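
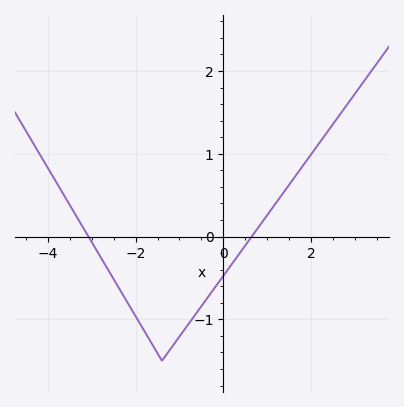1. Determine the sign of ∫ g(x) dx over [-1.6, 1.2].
negative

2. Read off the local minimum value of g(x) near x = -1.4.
-1.5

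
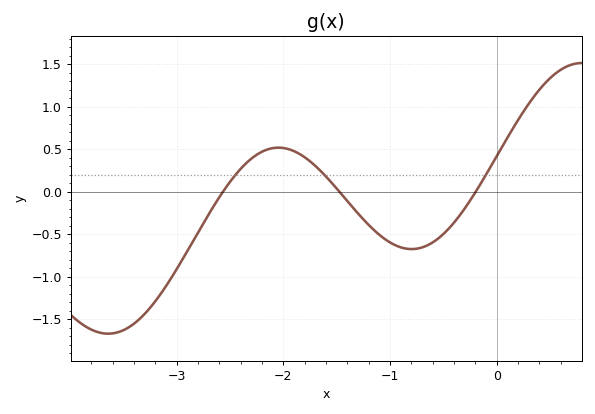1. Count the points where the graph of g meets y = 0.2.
3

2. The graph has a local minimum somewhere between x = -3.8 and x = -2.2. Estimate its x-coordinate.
-3.6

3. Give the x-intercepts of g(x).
-2.6, -1.5, -0.2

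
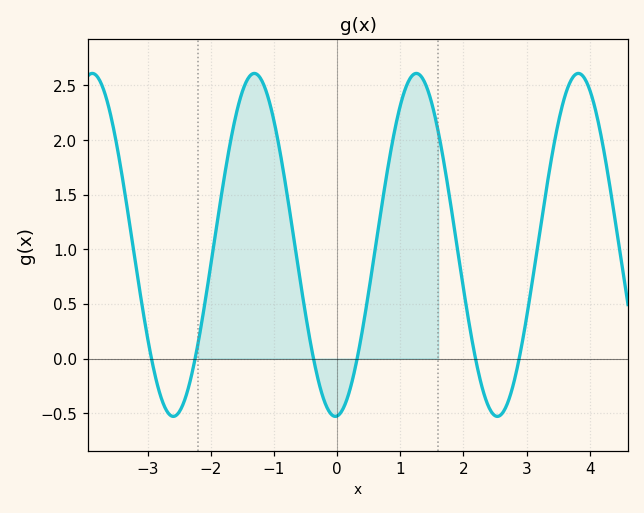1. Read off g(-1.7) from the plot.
1.95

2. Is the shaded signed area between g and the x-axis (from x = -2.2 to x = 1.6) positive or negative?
positive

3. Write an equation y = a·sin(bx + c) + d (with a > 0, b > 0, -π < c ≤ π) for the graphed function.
y = 1.57sin(2.5x - 1.5) + 1.04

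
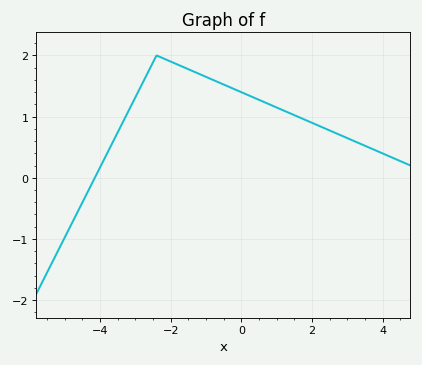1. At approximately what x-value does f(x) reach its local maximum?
-2.4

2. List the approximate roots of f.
-4.14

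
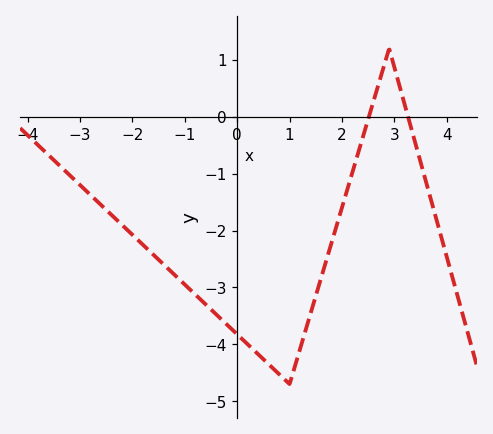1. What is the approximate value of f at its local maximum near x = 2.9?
1.19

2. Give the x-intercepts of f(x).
2.51, 3.26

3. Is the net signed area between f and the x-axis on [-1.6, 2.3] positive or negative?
negative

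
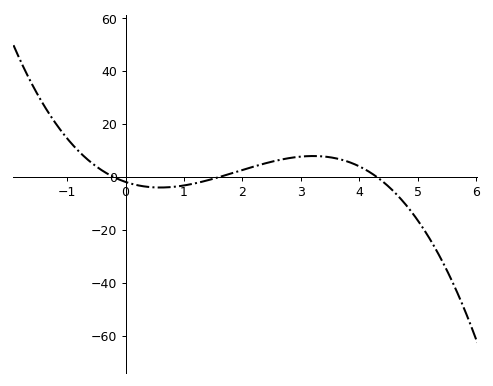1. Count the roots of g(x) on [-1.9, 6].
3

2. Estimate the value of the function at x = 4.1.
2.86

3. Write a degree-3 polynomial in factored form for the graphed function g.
y = -1.33(x + 0.2)(x - 1.6)(x - 4.3)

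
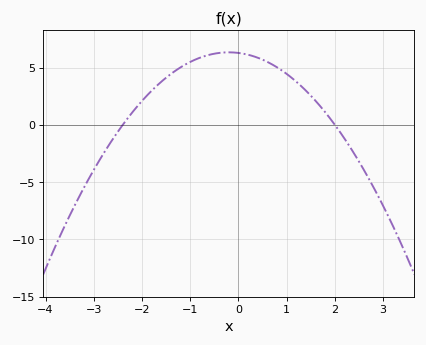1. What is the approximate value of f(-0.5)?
6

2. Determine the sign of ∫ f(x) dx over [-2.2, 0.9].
positive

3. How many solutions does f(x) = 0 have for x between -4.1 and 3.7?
2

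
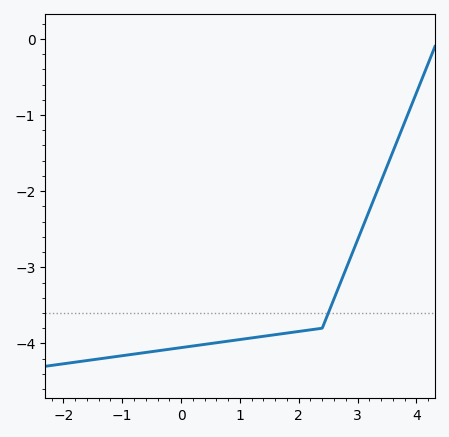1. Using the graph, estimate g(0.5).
-4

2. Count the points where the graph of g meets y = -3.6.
1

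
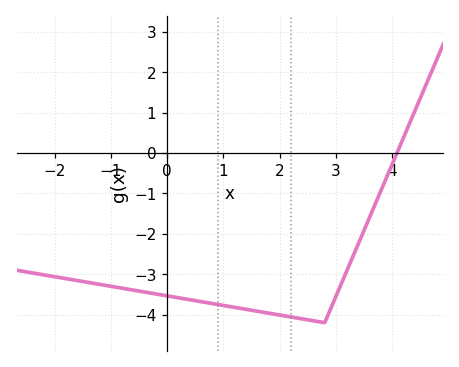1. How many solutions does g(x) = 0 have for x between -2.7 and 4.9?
1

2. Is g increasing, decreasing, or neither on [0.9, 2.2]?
decreasing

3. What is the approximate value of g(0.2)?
-3.6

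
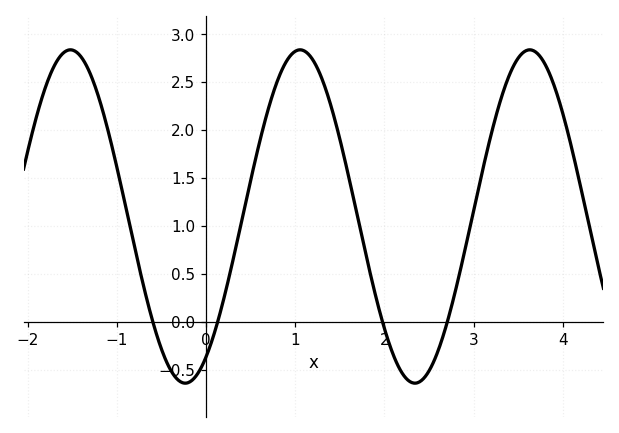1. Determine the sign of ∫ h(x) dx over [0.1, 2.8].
positive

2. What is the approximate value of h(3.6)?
2.85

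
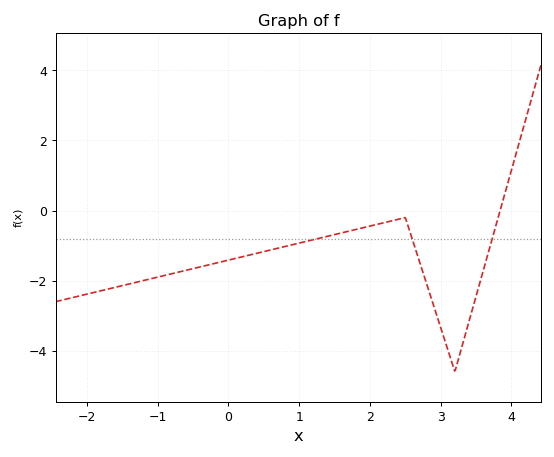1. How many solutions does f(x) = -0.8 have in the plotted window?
3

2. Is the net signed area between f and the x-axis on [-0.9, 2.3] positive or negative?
negative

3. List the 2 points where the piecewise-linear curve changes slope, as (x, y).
(2.5, -0.2); (3.2, -4.6)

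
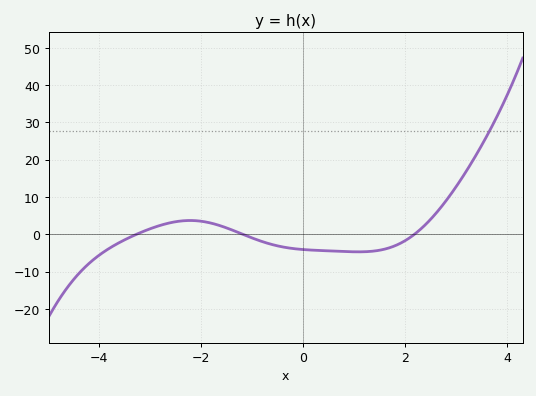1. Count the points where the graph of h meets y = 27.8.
1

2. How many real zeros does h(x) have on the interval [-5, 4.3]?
3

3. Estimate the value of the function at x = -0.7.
-2.39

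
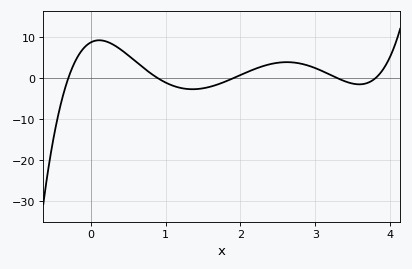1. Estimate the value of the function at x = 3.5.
-1.29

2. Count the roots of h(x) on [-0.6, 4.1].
5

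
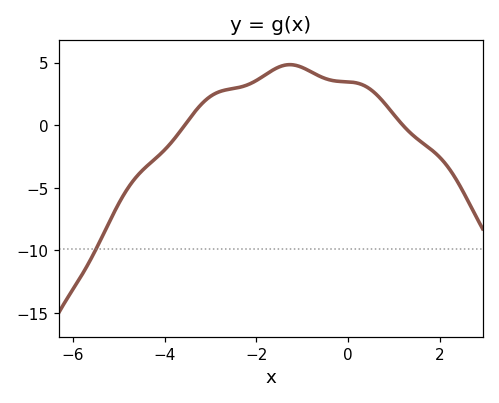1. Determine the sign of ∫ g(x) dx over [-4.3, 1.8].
positive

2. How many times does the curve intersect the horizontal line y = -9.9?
1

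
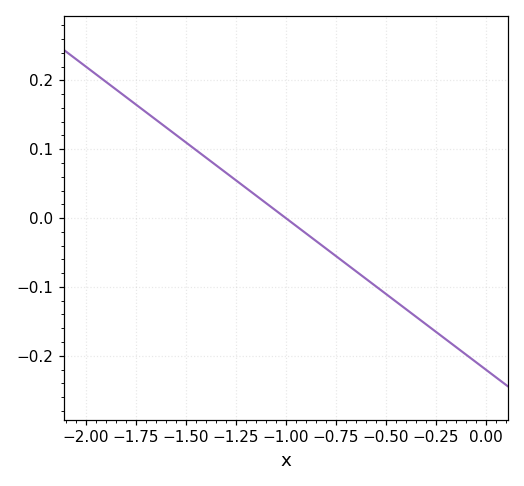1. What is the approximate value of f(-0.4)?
-0.132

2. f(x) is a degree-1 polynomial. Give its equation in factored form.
y = -0.22(x + 1)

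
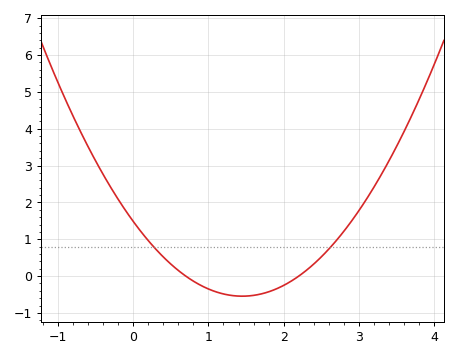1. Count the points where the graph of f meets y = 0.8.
2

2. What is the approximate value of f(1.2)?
-0.485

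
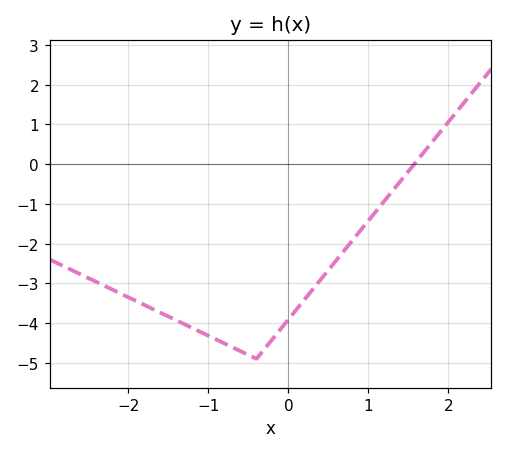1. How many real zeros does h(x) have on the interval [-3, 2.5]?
1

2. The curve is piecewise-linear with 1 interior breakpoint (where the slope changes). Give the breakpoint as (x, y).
(-0.4, -4.9)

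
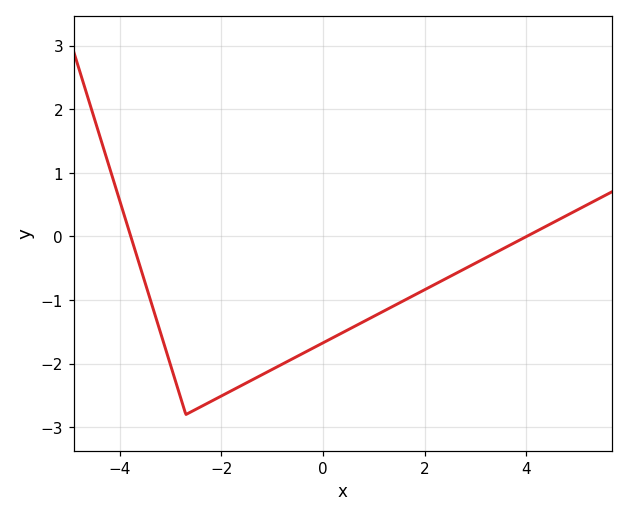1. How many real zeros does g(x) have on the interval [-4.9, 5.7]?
2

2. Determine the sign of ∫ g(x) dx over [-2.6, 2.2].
negative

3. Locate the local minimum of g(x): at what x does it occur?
-2.7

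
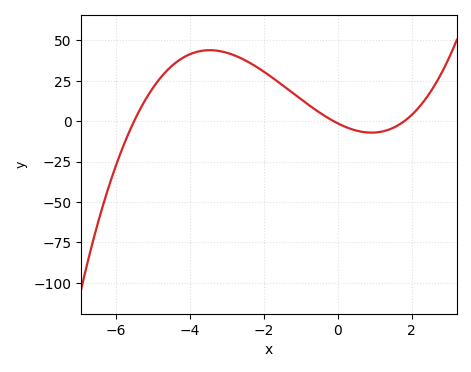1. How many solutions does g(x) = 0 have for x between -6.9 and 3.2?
3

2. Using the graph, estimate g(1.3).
-5.81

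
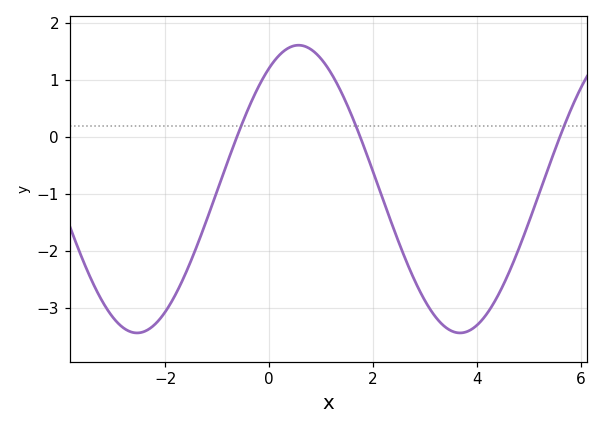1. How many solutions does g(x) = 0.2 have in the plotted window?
3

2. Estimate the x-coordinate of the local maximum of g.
0.6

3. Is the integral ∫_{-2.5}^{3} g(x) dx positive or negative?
negative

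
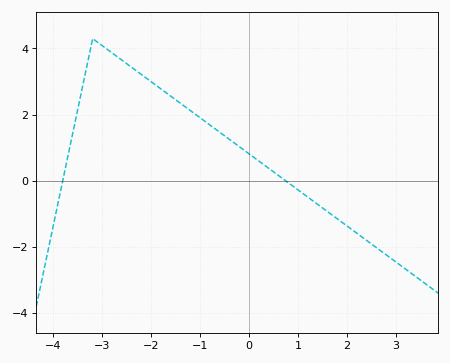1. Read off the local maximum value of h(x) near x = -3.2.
4.3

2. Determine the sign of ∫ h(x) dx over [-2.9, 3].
positive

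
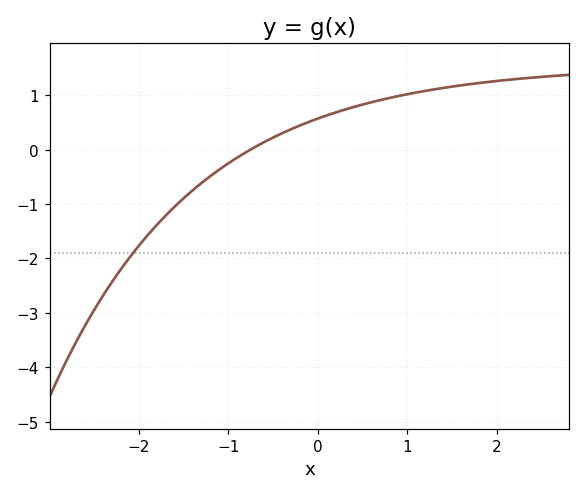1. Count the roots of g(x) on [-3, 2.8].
1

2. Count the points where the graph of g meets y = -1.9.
1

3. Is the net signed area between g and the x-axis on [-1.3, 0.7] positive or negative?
positive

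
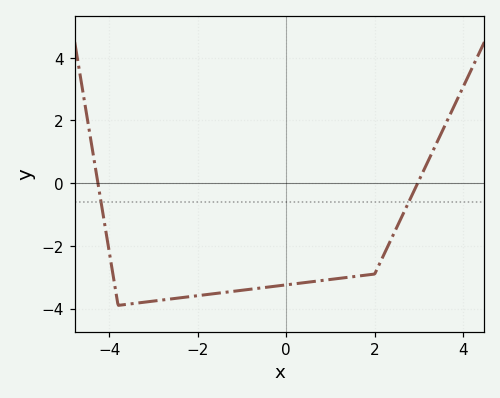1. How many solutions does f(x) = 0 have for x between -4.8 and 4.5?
2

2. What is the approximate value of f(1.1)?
-3.06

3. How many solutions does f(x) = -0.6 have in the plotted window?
2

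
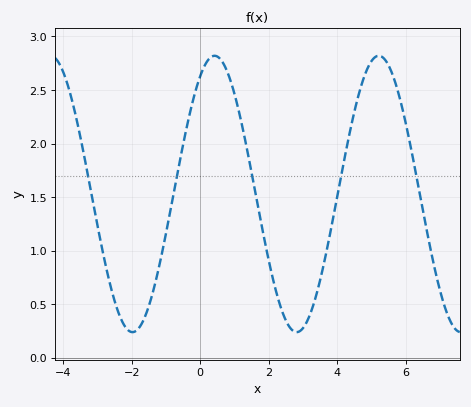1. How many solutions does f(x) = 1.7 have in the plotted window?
5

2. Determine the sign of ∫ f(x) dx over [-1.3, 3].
positive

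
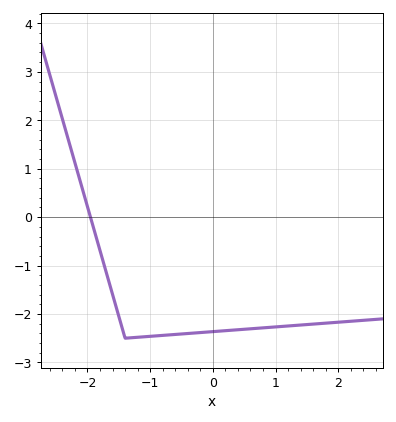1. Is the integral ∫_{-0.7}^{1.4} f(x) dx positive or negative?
negative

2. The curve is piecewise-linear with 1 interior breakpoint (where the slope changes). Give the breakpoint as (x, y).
(-1.4, -2.5)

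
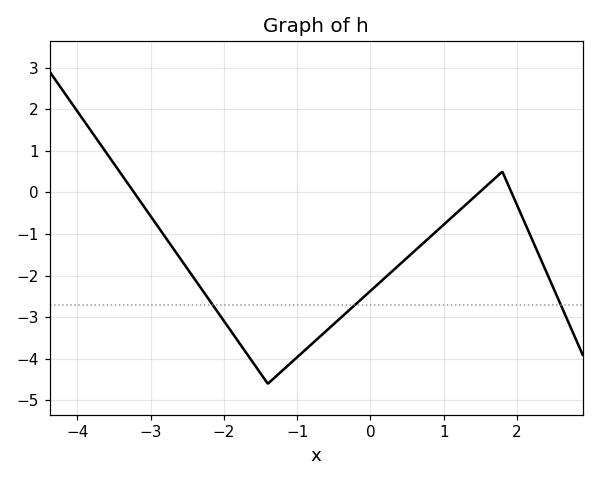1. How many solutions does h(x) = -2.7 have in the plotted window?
3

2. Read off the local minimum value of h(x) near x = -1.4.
-4.6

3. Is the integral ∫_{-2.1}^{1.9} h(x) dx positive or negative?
negative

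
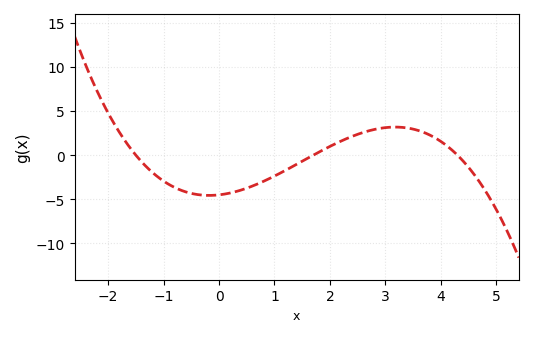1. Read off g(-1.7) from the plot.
1.5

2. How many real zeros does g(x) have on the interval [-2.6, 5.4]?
3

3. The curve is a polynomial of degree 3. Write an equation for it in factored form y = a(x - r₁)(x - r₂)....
y = -0.41(x + 1.5)(x - 1.7)(x - 4.3)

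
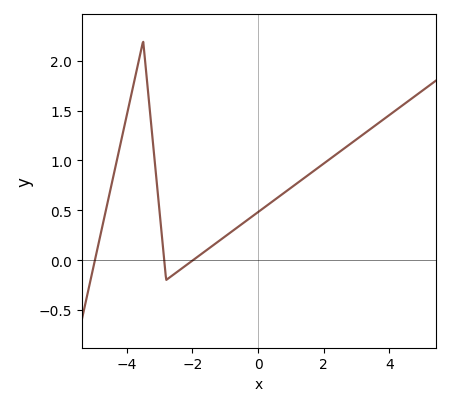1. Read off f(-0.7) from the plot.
0.3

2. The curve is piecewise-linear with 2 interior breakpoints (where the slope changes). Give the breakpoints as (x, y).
(-3.5, 2.2); (-2.8, -0.2)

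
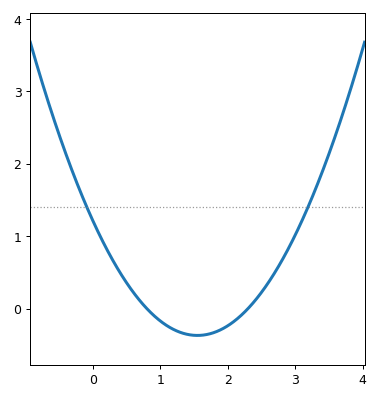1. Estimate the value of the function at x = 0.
1.2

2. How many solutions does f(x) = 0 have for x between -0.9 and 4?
2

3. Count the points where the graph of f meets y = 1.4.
2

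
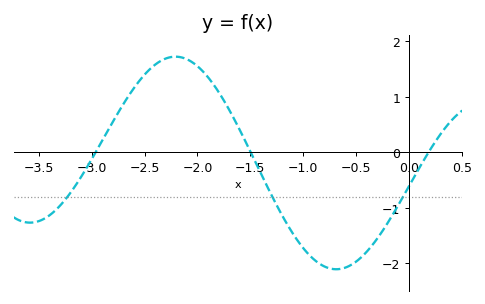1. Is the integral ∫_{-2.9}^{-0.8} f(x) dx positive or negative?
positive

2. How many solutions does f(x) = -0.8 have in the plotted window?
3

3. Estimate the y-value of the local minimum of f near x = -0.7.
-2.1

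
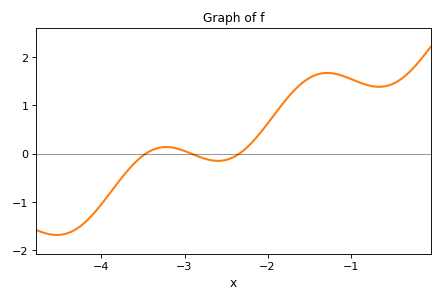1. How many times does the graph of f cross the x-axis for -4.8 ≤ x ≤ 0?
3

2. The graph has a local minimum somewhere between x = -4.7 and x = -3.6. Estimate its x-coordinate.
-4.5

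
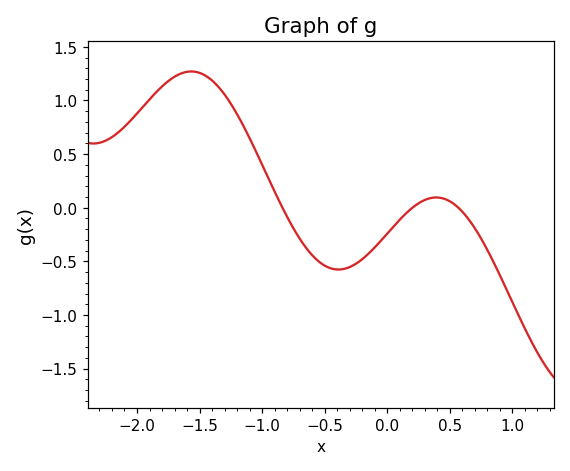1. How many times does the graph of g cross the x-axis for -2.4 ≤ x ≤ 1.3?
3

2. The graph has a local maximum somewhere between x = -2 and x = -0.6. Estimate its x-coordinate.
-1.55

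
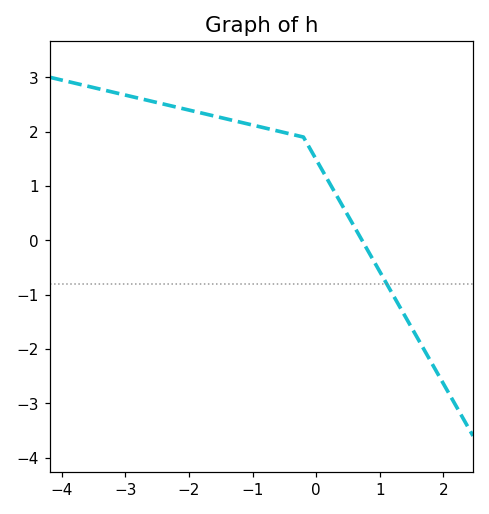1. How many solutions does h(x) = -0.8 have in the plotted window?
1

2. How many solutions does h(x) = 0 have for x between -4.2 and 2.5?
1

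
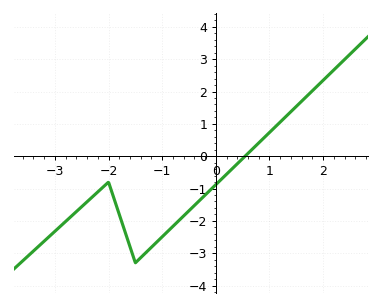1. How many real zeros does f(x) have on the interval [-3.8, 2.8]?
1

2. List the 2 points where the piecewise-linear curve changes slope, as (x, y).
(-2, -0.8); (-1.5, -3.3)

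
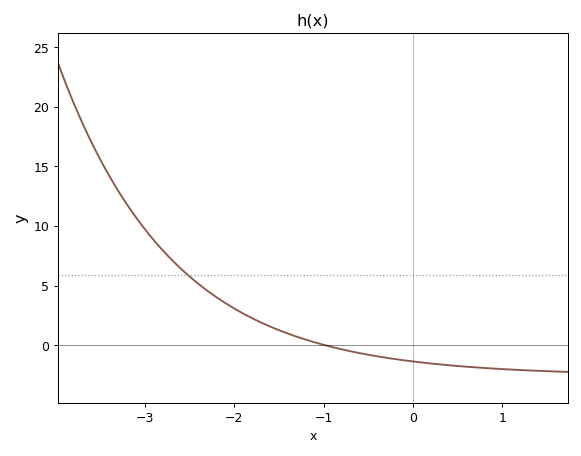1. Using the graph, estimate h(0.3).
-1.5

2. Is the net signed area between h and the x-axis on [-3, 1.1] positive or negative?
positive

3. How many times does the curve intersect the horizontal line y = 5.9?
1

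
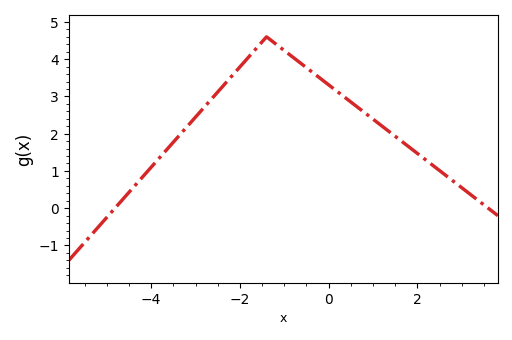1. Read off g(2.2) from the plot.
1.3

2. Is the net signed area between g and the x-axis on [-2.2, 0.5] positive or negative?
positive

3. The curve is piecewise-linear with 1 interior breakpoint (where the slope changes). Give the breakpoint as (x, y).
(-1.4, 4.6)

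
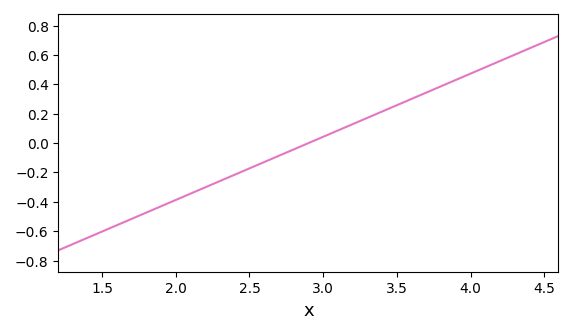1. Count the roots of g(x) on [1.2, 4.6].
1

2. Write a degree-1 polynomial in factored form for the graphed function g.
y = 0.43(x - 2.9)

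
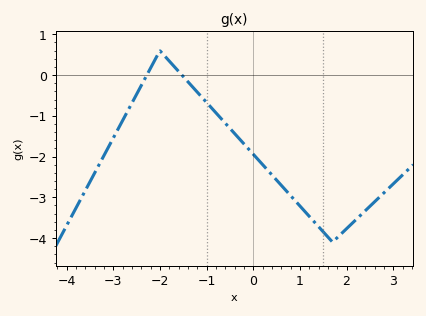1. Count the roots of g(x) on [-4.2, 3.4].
2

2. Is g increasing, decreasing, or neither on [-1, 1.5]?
decreasing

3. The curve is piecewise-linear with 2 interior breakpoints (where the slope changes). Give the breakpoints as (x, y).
(-2, 0.6); (1.7, -4.1)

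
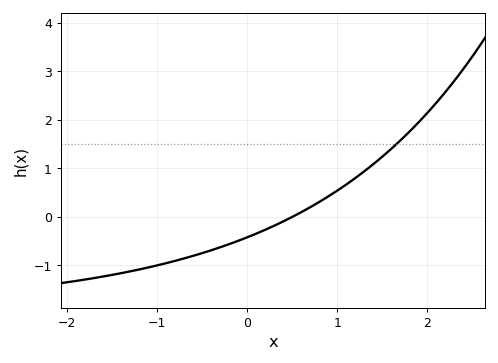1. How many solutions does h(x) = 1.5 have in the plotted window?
1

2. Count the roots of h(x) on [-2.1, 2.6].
1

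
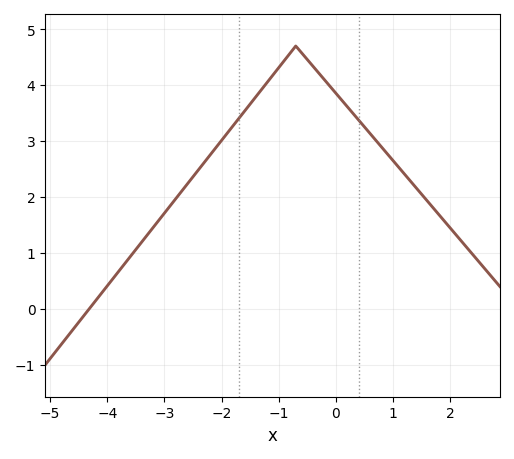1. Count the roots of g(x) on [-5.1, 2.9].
1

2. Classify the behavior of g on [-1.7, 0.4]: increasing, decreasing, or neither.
neither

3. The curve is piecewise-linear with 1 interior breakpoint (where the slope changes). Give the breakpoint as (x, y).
(-0.7, 4.7)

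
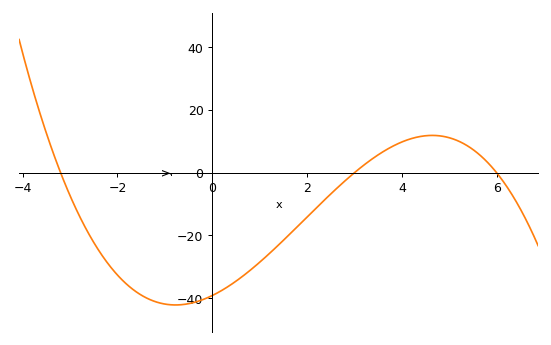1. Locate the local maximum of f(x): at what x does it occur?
4.6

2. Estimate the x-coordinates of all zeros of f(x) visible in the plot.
-3.2, 3, 6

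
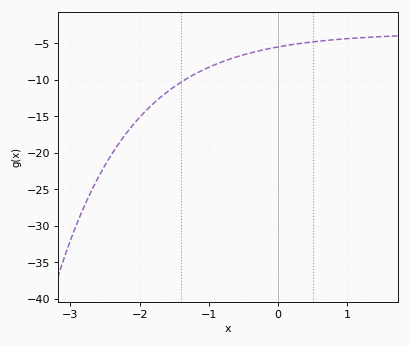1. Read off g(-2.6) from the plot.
-23.4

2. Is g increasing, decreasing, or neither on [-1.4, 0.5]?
increasing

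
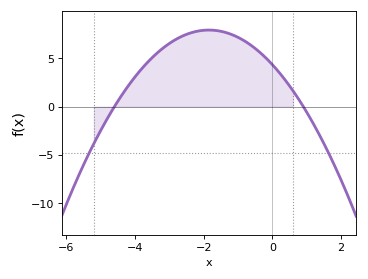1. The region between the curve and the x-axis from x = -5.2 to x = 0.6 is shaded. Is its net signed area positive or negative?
positive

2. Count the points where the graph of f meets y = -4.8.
2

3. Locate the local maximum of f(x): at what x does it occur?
-1.85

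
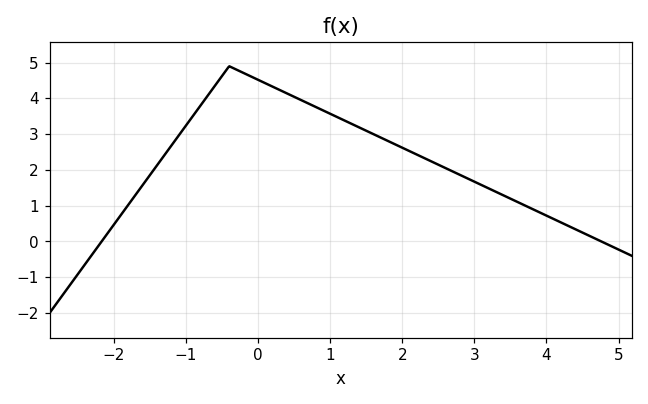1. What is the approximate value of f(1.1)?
3.5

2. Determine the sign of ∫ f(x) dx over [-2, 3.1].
positive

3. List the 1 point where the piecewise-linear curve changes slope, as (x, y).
(-0.4, 4.9)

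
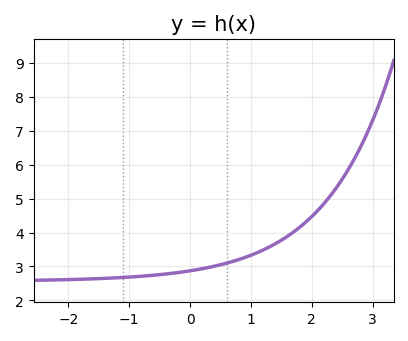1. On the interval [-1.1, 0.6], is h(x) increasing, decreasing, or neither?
increasing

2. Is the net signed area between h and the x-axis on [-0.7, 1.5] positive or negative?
positive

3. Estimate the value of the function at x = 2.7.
6.2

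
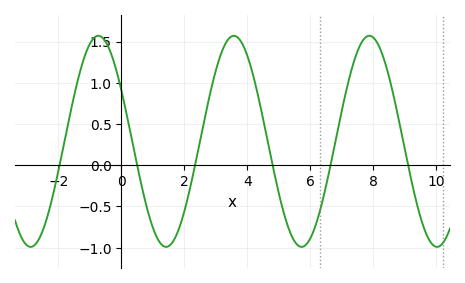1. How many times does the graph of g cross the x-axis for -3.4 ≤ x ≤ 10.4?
6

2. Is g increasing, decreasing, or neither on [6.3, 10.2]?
neither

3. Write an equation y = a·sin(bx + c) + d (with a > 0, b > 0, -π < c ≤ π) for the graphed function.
y = 1.28sin(1.46x + 2.64) + 0.29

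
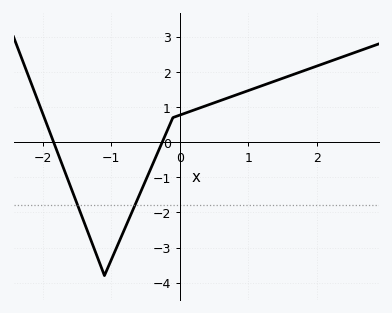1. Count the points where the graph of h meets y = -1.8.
2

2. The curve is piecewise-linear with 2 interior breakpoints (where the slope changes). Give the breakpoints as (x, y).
(-1.1, -3.8); (-0.1, 0.7)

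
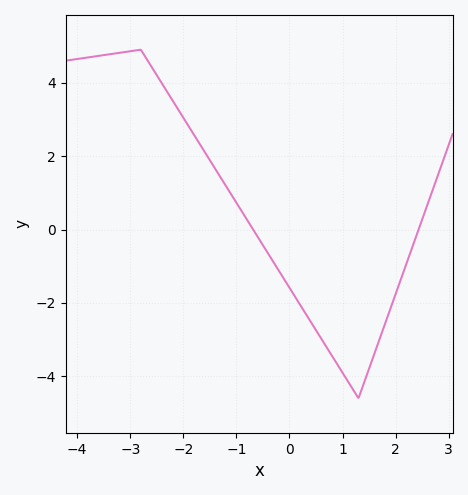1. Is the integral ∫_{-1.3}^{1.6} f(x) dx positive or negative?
negative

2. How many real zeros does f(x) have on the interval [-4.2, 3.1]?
2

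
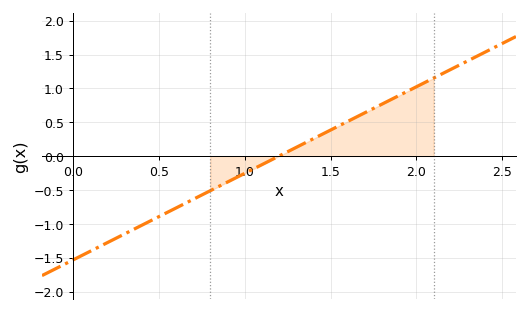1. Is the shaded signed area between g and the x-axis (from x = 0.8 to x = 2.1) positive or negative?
positive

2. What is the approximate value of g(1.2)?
0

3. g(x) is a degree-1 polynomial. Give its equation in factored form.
y = 1.28(x - 1.2)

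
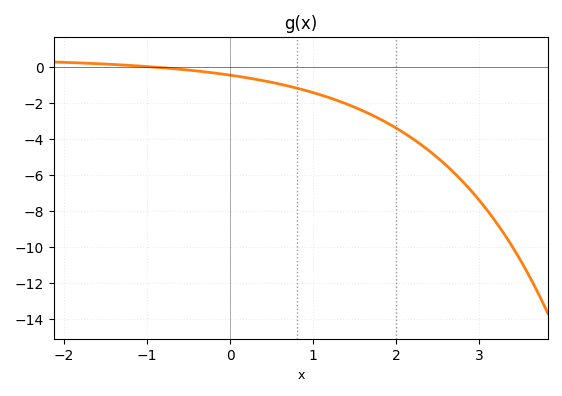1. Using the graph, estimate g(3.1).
-7.98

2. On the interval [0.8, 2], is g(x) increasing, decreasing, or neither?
decreasing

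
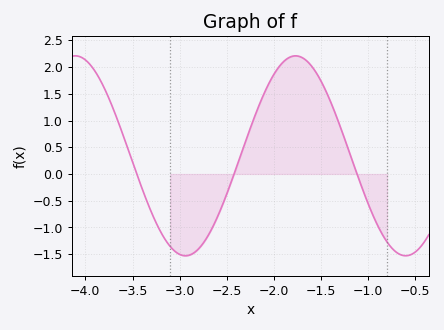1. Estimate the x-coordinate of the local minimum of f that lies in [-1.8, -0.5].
-0.604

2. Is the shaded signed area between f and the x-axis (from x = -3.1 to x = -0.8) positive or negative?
positive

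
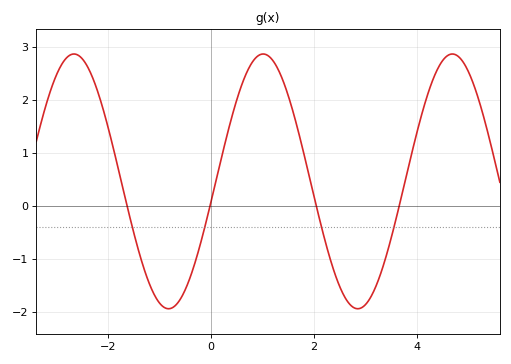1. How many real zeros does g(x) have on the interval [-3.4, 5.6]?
4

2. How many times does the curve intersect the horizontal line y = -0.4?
4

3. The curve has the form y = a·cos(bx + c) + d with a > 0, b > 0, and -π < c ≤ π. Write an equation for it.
y = 2.4cos(1.71x - 1.73) + 0.46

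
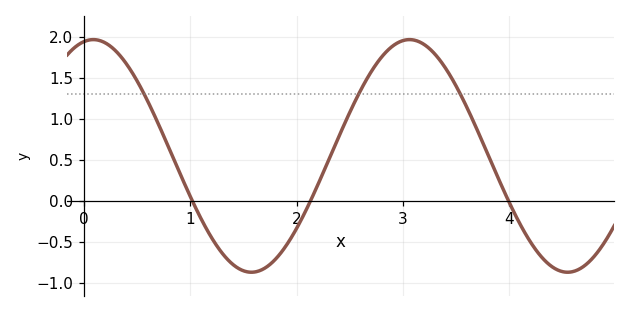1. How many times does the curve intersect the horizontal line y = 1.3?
3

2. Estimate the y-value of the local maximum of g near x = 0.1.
1.95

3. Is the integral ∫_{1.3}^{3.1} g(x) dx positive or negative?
positive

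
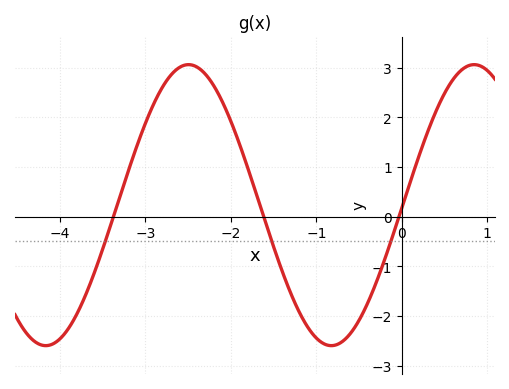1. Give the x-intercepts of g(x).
-3.37, -1.62, -0.032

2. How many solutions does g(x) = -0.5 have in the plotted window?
3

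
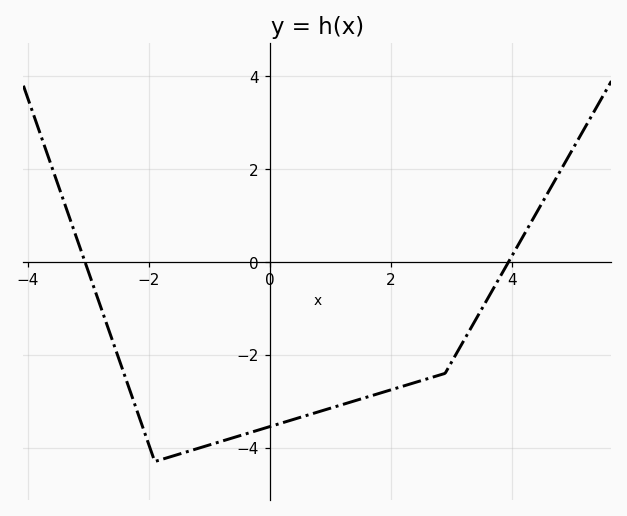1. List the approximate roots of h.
-3.05, 3.95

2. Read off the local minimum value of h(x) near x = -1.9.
-4.3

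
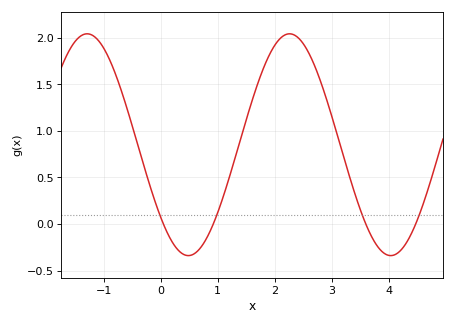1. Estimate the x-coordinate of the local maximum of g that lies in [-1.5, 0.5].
-1.29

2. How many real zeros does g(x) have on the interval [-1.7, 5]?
4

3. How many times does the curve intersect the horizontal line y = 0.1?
4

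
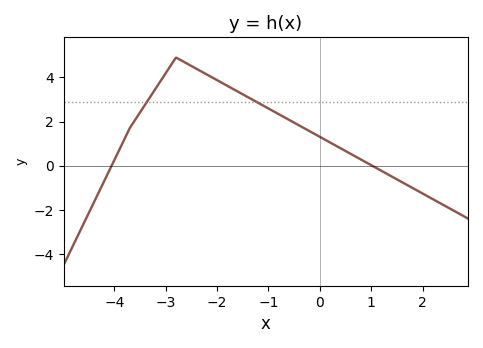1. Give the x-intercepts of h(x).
-4.05, 1.02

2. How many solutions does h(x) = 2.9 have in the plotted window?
2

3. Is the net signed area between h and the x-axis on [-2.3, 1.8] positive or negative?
positive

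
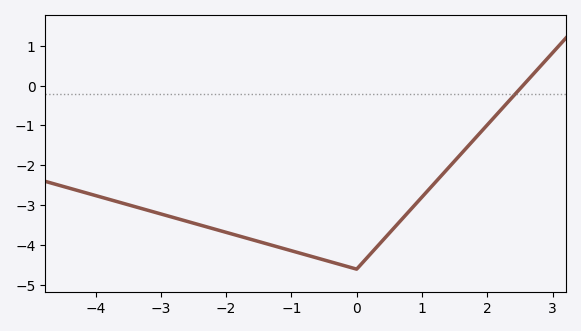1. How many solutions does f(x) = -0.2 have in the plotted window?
1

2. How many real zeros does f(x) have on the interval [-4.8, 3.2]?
1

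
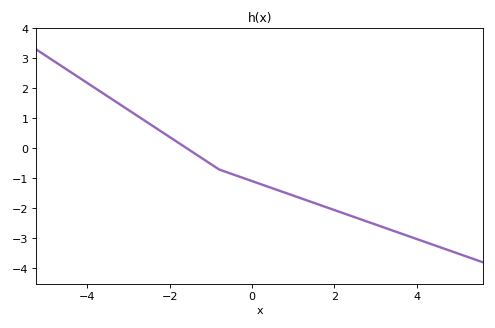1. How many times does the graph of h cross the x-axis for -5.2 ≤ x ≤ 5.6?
1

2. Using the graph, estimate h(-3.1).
1.37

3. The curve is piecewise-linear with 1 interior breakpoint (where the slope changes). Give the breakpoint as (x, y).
(-0.8, -0.7)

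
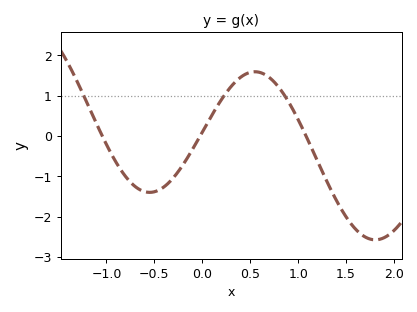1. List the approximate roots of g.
-1.05, 0, 1.1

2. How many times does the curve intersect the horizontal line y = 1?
3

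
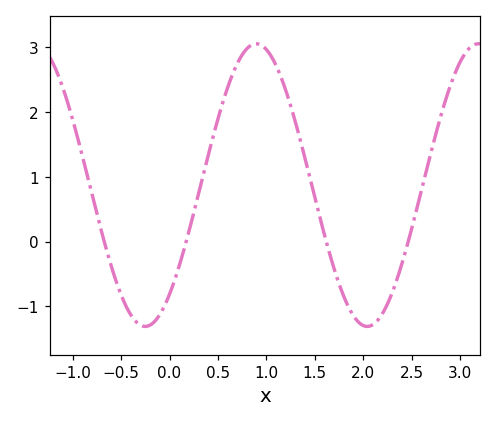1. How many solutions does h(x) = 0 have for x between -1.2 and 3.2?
4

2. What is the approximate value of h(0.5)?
1.9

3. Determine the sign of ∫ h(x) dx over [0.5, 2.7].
positive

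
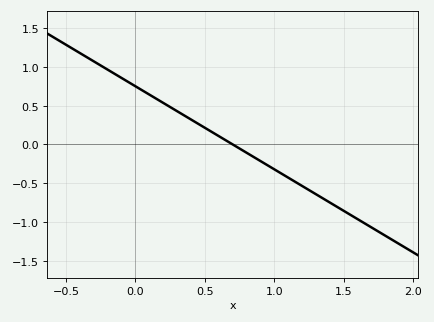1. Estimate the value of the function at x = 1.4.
-0.75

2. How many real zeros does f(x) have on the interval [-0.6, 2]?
1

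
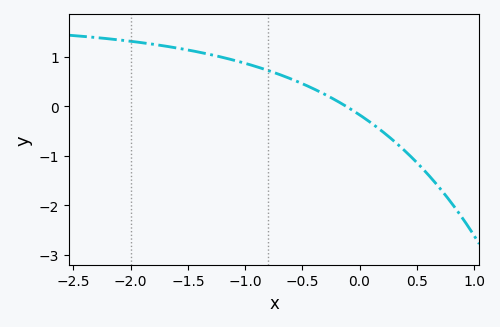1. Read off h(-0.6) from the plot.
0.557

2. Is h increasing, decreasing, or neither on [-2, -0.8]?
decreasing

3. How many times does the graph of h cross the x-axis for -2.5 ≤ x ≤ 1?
1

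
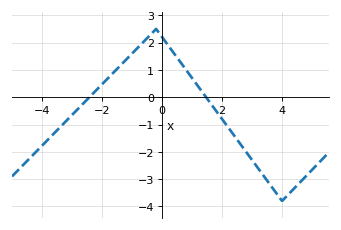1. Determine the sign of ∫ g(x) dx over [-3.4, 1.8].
positive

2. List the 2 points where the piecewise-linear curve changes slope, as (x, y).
(-0.2, 2.5); (4, -3.8)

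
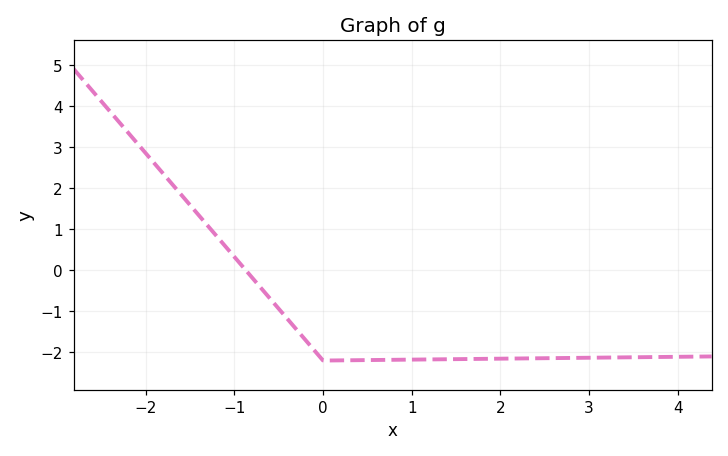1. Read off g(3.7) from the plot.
-2.12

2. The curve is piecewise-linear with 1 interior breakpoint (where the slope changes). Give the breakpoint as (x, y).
(0, -2.2)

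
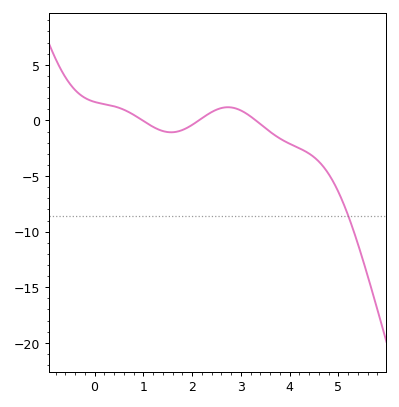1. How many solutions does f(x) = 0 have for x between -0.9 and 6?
3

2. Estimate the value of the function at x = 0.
1.5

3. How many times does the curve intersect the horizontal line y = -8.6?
1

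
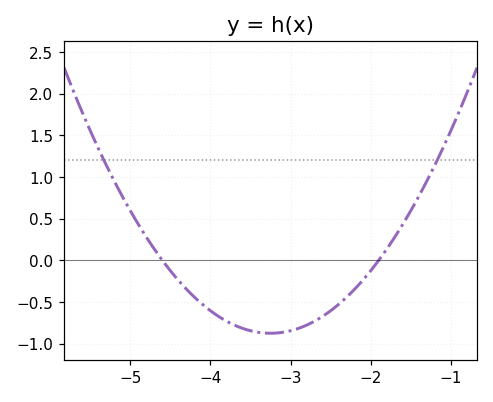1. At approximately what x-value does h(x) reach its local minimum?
-3.2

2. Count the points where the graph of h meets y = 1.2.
2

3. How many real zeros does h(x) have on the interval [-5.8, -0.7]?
2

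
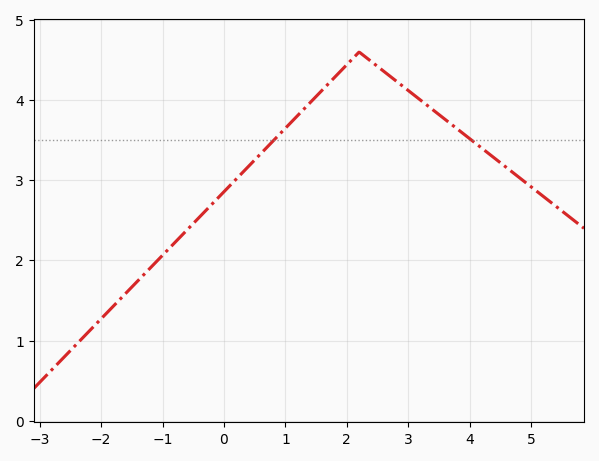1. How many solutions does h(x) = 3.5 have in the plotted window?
2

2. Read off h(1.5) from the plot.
4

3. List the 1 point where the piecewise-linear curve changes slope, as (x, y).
(2.2, 4.6)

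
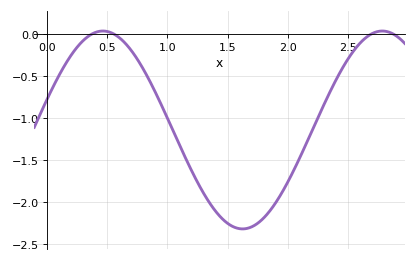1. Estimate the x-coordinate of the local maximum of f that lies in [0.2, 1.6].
0.45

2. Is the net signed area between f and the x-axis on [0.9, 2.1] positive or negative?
negative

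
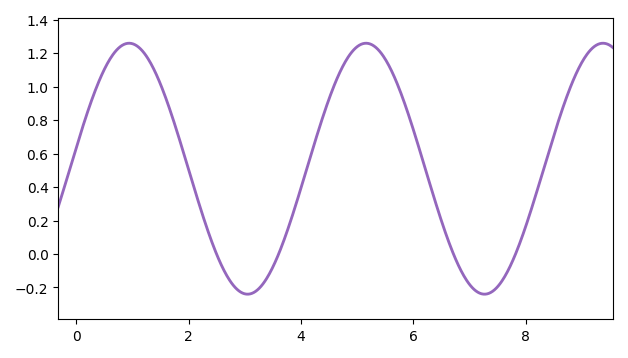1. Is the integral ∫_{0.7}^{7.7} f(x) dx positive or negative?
positive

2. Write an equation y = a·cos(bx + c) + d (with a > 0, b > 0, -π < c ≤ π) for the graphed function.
y = 0.75cos(1.5x - 1.4) + 0.51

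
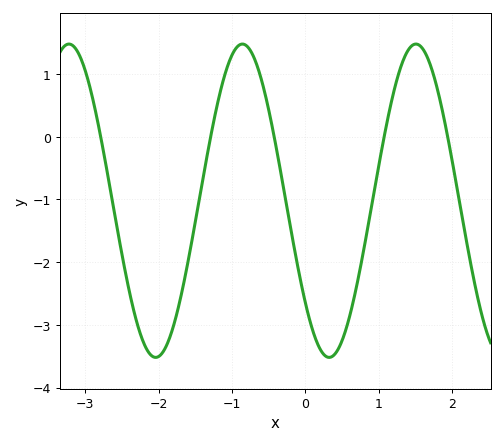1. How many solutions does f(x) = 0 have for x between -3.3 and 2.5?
5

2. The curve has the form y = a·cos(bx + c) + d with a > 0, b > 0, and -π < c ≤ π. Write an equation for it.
y = 2.5cos(2.66x + 2.28) - 1.02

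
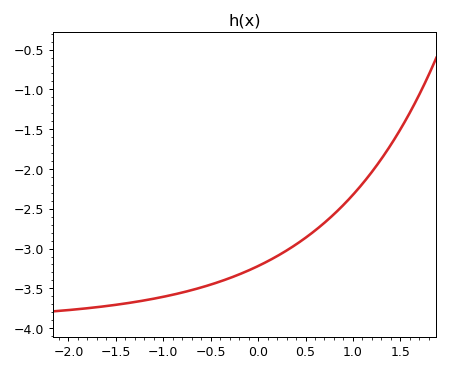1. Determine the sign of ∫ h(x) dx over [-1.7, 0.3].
negative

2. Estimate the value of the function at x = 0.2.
-3.1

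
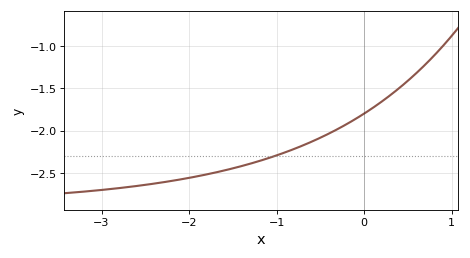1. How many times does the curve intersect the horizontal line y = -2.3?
1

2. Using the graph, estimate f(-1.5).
-2.45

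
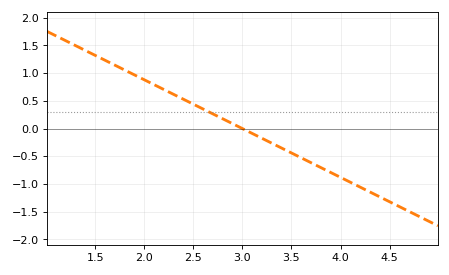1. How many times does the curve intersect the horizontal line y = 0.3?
1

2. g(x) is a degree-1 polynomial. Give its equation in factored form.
y = -0.88(x - 3)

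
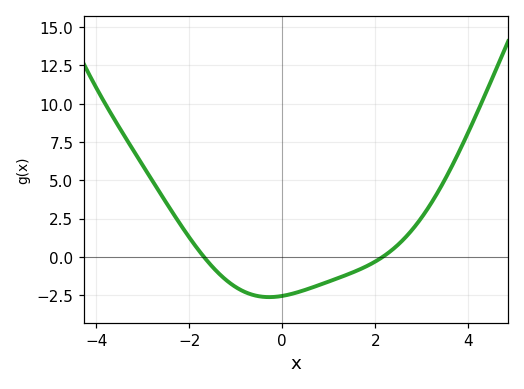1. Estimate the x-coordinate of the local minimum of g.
-0.2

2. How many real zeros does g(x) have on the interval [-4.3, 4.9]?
2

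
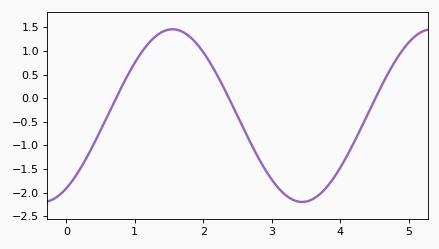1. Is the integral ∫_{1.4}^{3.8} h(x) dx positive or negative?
negative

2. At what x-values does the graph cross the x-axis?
0.726, 2.37, 4.51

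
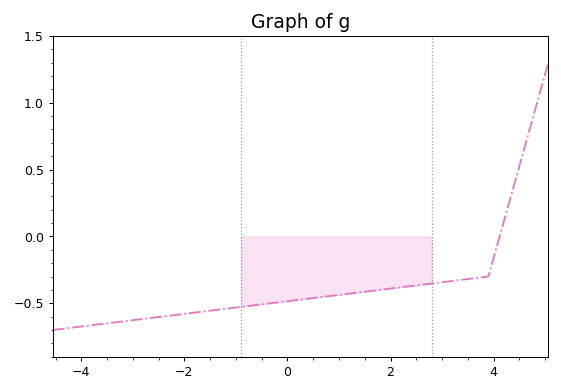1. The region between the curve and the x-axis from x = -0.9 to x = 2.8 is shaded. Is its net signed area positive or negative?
negative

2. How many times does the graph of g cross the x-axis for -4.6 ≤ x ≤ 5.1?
1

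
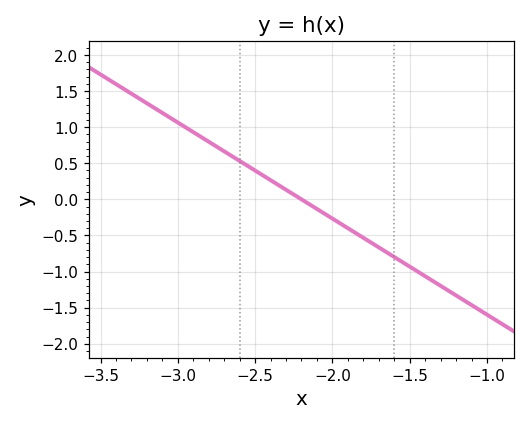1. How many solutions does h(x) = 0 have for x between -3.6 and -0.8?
1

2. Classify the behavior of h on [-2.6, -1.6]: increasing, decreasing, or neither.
decreasing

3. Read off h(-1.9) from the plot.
-0.399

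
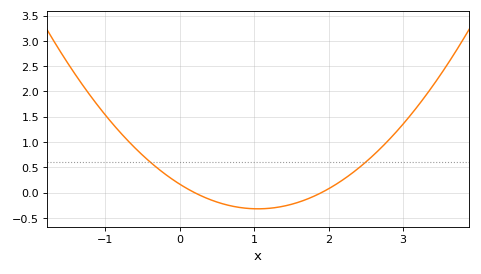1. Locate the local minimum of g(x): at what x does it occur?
1.05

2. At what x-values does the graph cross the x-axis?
0.2, 1.9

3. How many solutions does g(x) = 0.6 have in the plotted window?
2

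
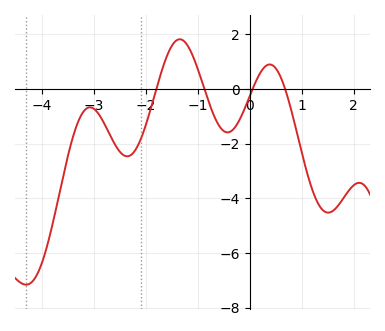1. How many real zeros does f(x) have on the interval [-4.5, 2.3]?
4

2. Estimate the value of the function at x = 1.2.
-3.67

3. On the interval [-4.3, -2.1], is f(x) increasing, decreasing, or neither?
neither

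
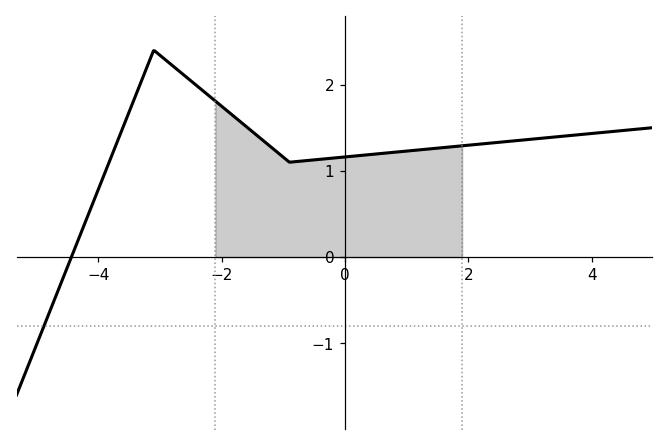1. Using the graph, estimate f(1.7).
1.28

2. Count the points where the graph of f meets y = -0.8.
1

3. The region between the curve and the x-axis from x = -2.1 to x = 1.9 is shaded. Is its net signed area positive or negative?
positive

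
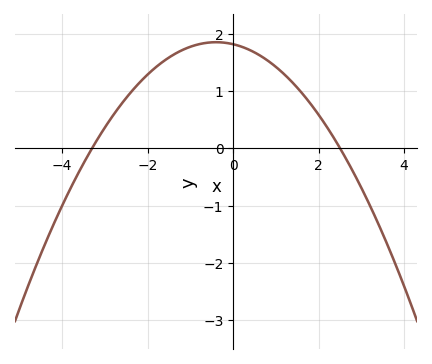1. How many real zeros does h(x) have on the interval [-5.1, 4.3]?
2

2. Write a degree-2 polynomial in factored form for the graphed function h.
y = -0.22(x + 3.3)(x - 2.5)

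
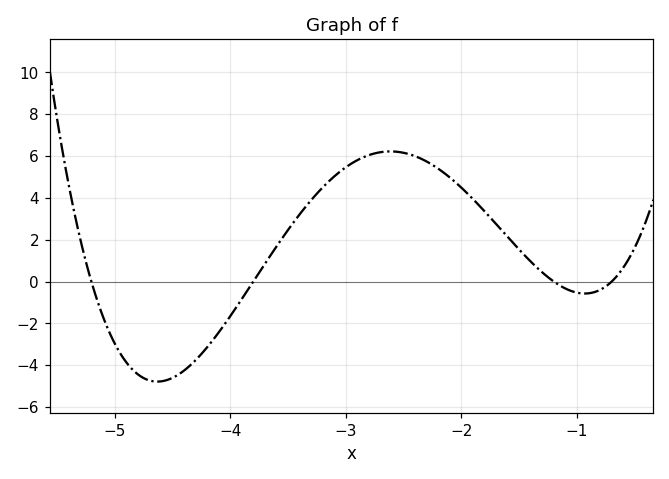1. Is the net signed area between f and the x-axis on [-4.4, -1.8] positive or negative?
positive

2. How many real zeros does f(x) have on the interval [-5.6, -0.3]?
4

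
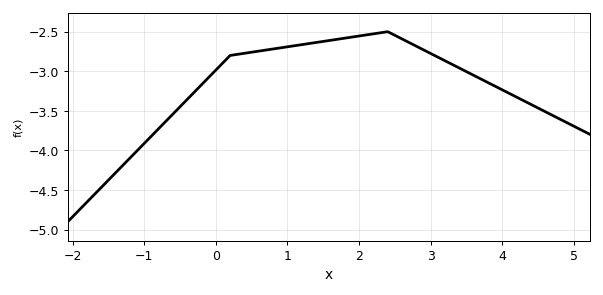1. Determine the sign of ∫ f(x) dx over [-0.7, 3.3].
negative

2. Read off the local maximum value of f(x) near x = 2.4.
-2.5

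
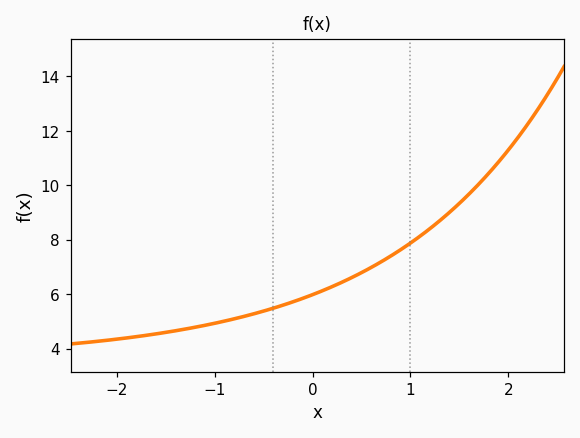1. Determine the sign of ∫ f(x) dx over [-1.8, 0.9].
positive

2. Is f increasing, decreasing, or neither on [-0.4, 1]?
increasing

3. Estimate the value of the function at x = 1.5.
9.4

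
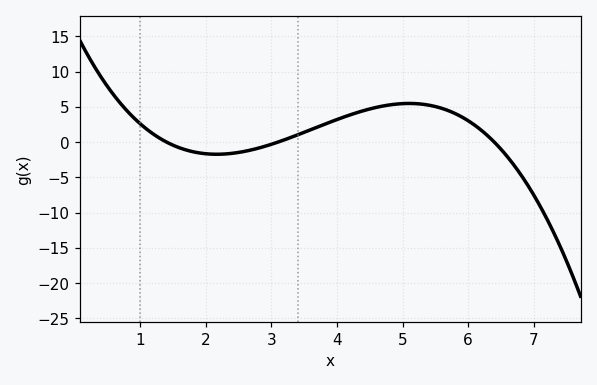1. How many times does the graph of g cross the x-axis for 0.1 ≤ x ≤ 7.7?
3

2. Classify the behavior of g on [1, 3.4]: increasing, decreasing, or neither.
neither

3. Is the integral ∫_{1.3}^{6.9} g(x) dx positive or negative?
positive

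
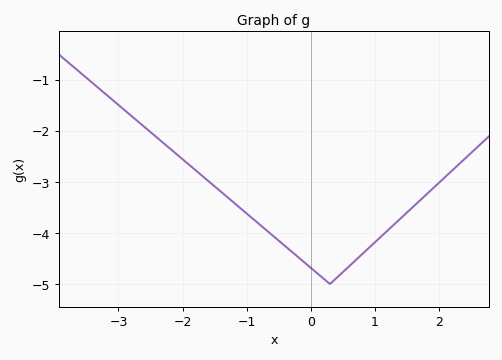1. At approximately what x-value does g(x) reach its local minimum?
0.3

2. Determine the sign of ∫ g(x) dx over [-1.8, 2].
negative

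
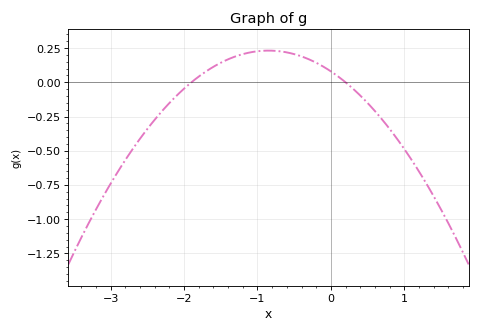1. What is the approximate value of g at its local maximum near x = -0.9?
0.232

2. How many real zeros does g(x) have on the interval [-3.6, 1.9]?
2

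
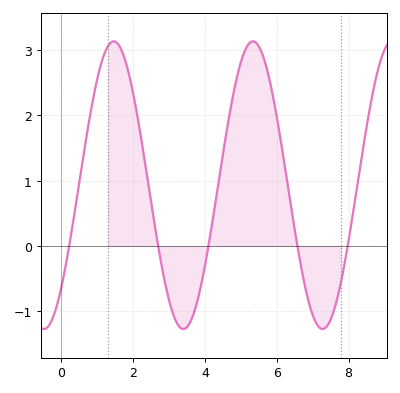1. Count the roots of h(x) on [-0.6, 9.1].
5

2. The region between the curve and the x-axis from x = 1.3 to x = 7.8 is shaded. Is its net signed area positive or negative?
positive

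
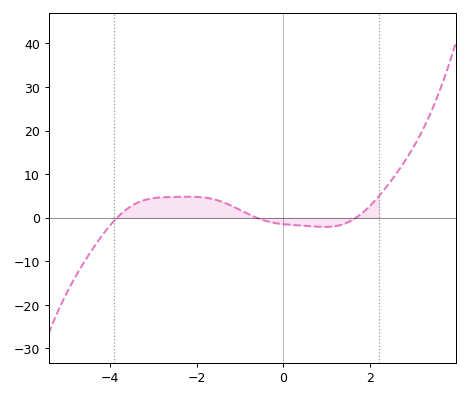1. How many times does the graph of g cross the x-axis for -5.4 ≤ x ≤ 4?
3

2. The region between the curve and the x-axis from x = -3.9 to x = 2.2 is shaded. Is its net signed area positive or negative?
positive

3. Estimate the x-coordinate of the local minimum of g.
0.948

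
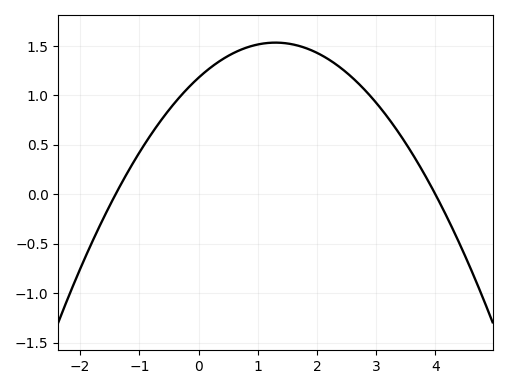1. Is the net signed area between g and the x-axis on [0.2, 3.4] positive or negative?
positive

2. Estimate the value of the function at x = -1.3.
0.111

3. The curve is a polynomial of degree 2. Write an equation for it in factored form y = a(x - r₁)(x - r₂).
y = -0.21(x + 1.4)(x - 4)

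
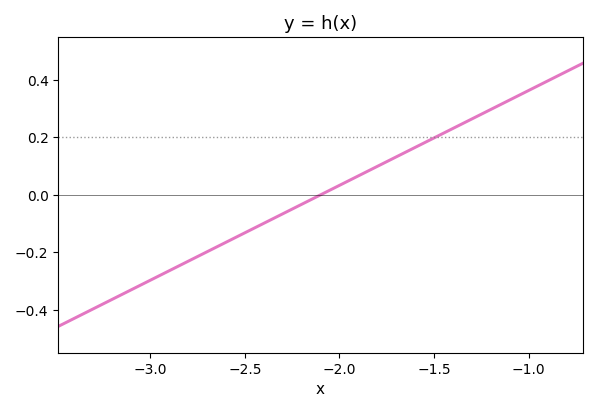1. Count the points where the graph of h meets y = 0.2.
1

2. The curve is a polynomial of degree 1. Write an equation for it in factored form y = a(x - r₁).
y = 0.33(x + 2.1)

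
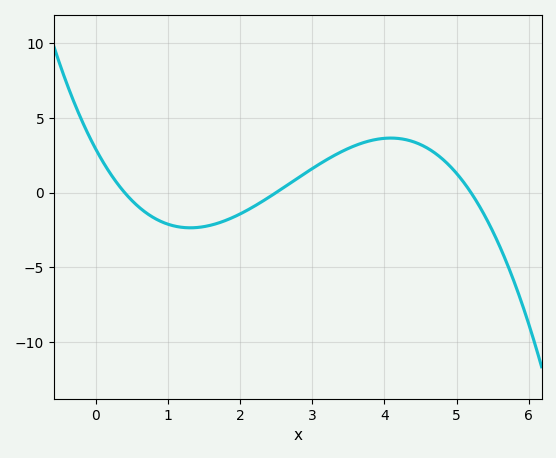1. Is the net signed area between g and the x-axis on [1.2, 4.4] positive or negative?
positive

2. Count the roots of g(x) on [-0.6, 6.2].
3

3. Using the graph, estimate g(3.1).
2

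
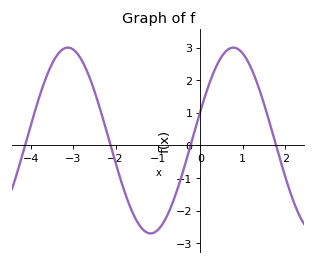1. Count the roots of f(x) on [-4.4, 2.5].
4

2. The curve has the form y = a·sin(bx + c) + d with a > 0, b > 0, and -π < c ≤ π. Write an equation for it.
y = 2.85sin(1.61x + 0.32) + 0.15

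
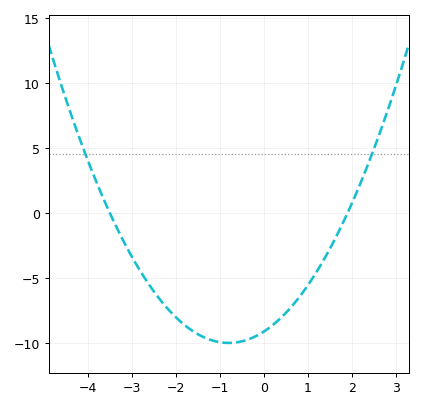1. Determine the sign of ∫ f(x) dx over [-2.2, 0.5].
negative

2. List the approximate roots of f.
-3.6, 2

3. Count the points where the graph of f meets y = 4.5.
2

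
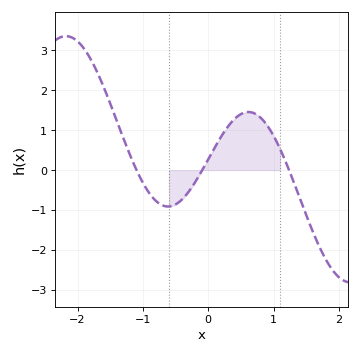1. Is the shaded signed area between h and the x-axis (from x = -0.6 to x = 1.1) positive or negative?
positive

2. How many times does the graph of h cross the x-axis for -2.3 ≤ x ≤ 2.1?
3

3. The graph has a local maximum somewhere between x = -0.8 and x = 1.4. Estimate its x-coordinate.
0.6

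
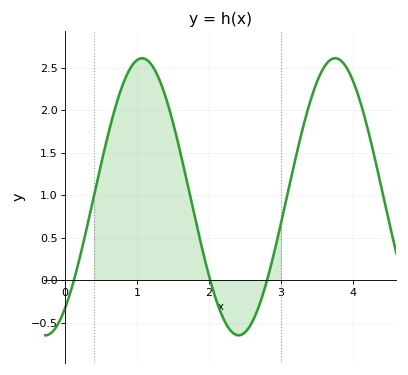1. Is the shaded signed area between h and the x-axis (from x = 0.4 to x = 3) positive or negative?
positive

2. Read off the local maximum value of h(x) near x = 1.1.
2.61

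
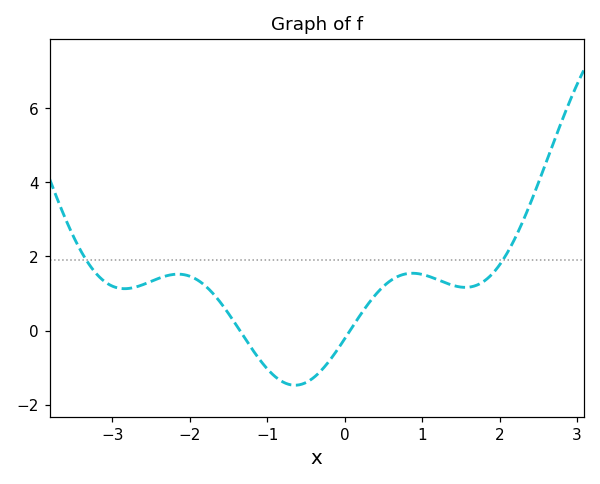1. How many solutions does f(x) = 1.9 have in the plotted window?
2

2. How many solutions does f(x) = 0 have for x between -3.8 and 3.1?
2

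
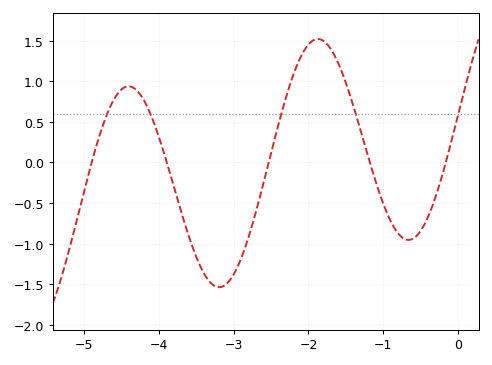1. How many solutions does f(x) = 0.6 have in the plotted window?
5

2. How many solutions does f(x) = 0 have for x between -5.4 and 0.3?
5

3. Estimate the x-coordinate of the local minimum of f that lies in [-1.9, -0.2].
-0.659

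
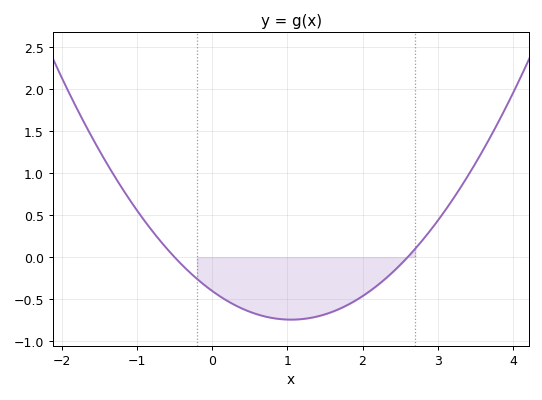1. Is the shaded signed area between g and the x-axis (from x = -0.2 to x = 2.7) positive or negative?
negative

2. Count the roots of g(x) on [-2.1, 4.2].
2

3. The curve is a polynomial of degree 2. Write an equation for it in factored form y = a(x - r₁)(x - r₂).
y = 0.31(x + 0.5)(x - 2.6)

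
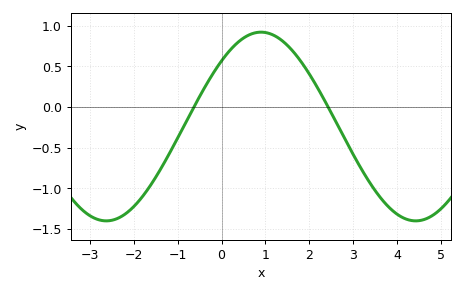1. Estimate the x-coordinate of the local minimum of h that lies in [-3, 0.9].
-2.6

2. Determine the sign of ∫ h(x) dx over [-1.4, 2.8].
positive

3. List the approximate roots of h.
-0.6, 2.4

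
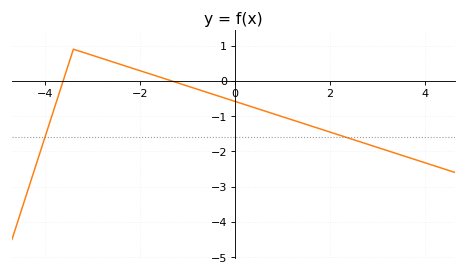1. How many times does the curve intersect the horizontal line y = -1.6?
2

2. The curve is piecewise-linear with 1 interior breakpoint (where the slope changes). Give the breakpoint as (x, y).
(-3.4, 0.9)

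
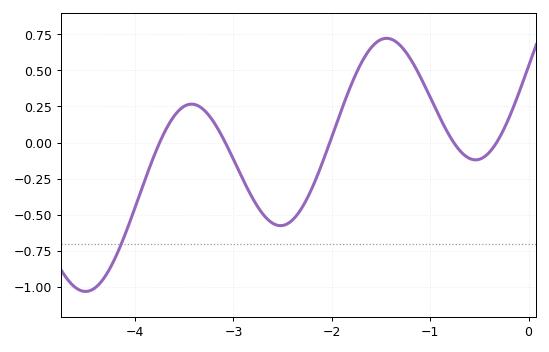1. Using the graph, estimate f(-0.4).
-0.05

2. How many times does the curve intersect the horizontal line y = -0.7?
1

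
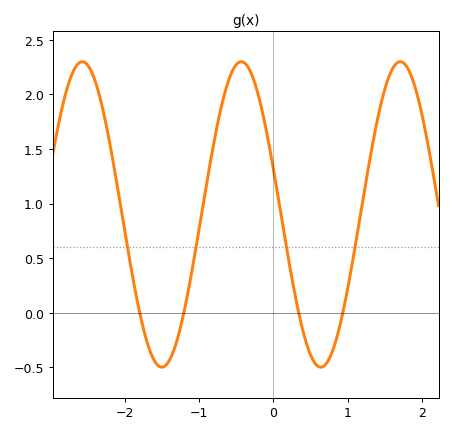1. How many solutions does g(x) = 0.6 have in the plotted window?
4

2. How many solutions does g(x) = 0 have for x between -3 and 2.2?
4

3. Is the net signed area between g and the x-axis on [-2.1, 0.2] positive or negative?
positive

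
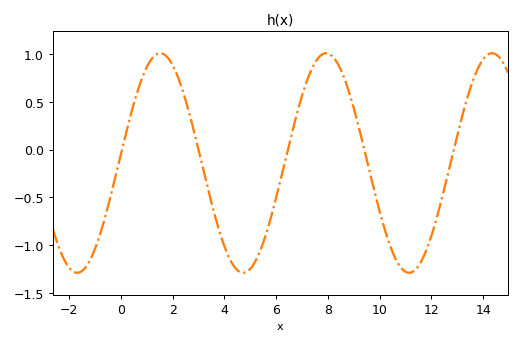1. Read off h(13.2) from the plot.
0.35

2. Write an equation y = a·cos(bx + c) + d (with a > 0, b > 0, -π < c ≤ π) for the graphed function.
y = 1.15cos(0.98x - 1.5) - 0.14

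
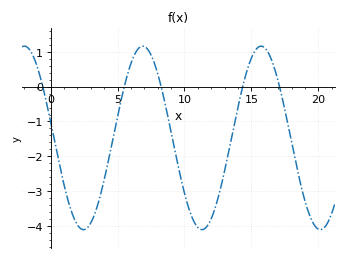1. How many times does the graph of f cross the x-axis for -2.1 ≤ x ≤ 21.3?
5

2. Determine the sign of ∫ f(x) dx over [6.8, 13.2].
negative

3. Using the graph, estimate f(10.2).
-3.3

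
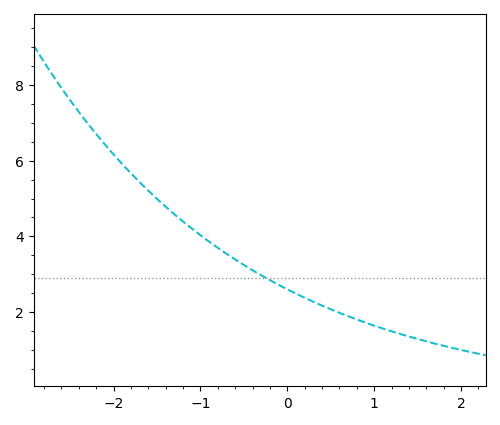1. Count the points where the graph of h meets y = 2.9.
1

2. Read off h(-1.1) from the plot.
4.2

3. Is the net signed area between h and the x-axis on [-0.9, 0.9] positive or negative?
positive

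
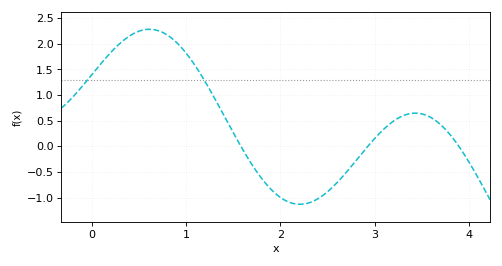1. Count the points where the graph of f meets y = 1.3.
2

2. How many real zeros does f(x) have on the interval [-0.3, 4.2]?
3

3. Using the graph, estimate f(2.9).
-0.058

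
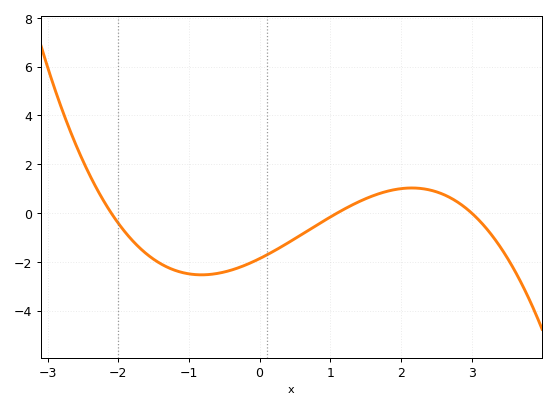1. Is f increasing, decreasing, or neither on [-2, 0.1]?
neither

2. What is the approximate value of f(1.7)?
0.8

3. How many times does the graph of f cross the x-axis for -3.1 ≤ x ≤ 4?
3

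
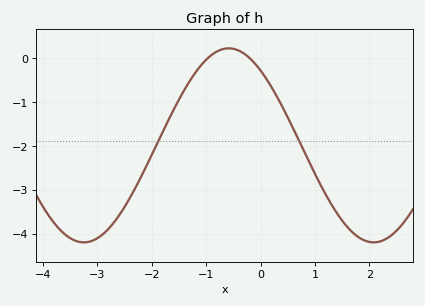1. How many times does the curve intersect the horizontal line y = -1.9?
2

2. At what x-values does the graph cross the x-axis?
-1, -0.2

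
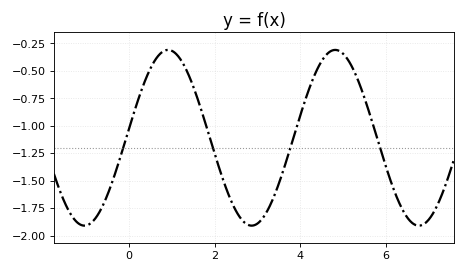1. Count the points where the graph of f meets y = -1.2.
4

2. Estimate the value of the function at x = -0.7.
-1.8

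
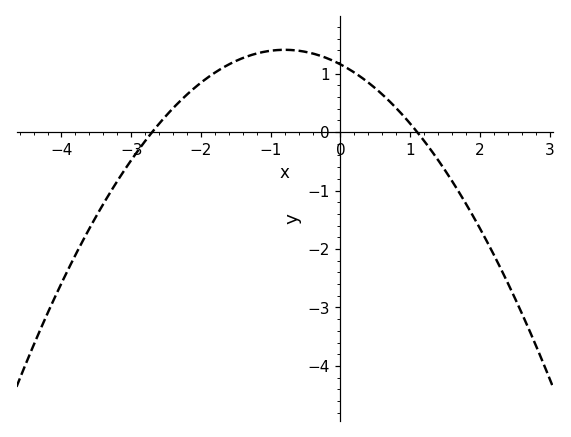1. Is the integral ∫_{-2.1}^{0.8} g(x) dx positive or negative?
positive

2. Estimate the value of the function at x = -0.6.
1.39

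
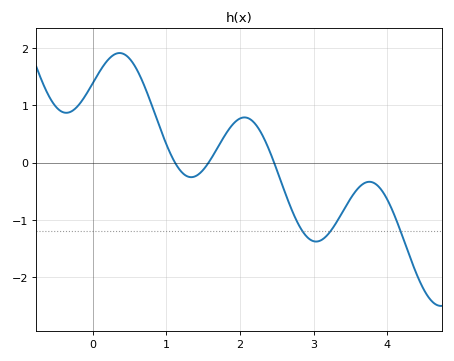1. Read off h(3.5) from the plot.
-0.632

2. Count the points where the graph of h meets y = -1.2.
3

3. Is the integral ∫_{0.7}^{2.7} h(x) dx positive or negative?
positive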